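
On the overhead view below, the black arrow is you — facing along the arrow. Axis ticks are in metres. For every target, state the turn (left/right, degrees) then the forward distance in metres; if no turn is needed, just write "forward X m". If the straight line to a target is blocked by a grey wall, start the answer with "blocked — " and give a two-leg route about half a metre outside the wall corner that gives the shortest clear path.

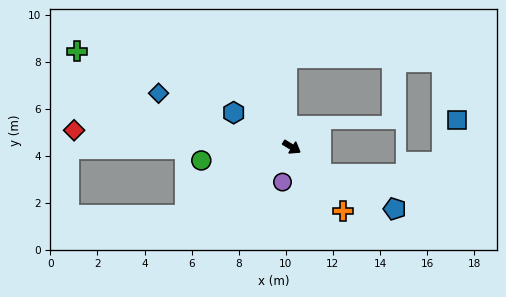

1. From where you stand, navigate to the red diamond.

turn right 153°, forward 9.3 m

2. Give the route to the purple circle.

turn right 73°, forward 1.5 m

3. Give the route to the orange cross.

turn right 20°, forward 3.5 m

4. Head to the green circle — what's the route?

turn right 140°, forward 3.9 m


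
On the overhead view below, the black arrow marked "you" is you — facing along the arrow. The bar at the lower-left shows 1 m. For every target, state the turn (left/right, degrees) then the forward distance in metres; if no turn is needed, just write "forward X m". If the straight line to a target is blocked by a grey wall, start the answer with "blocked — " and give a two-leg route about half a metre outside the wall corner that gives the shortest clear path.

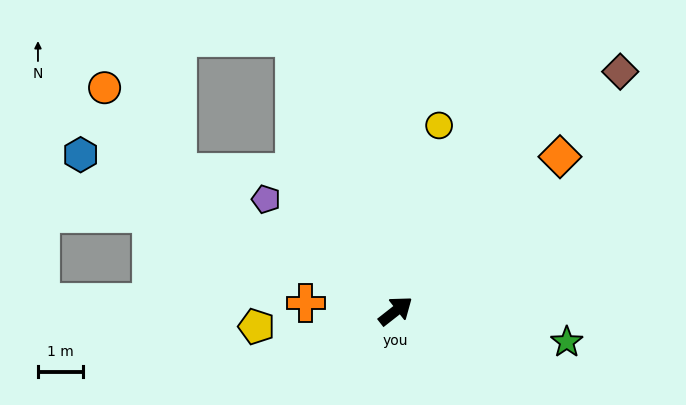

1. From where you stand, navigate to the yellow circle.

turn left 39°, forward 4.3 m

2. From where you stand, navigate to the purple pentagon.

turn left 101°, forward 3.8 m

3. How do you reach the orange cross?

turn left 137°, forward 2.0 m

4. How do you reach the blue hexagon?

turn left 116°, forward 7.9 m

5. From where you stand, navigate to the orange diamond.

turn left 5°, forward 5.0 m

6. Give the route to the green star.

turn right 48°, forward 3.9 m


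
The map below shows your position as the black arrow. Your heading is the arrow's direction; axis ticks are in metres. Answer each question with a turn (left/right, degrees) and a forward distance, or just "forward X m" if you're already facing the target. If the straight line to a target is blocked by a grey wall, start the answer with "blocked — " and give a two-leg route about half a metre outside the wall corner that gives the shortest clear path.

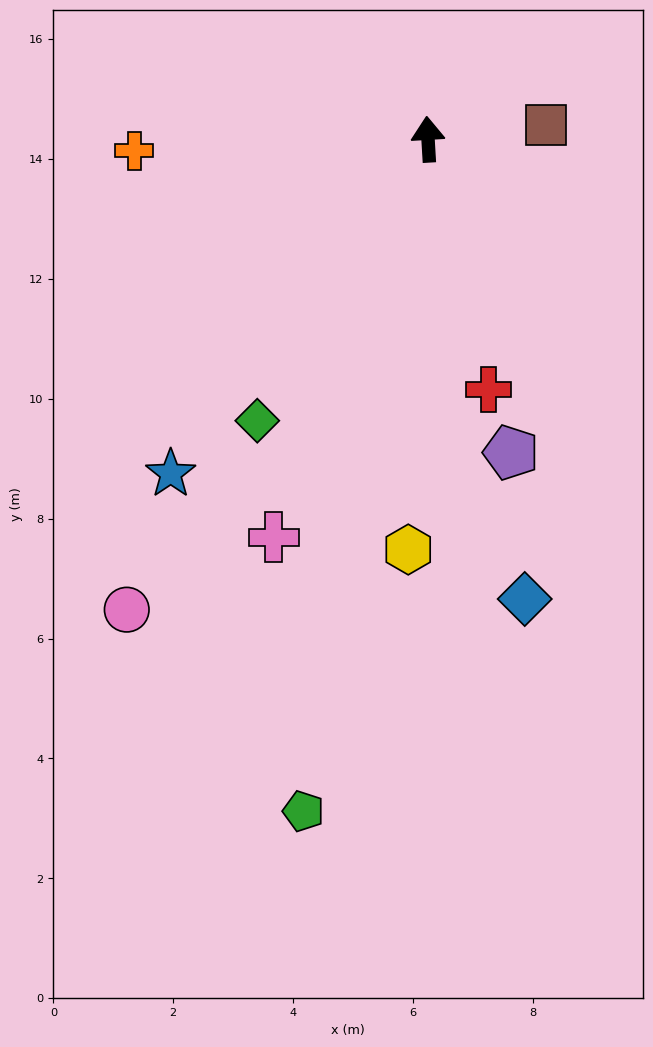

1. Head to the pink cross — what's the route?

turn left 155°, forward 7.1 m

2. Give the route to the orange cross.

turn left 89°, forward 4.9 m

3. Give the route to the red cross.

turn right 170°, forward 4.3 m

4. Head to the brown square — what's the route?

turn right 87°, forward 2.0 m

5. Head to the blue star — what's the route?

turn left 139°, forward 7.0 m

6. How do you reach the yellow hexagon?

turn left 174°, forward 6.9 m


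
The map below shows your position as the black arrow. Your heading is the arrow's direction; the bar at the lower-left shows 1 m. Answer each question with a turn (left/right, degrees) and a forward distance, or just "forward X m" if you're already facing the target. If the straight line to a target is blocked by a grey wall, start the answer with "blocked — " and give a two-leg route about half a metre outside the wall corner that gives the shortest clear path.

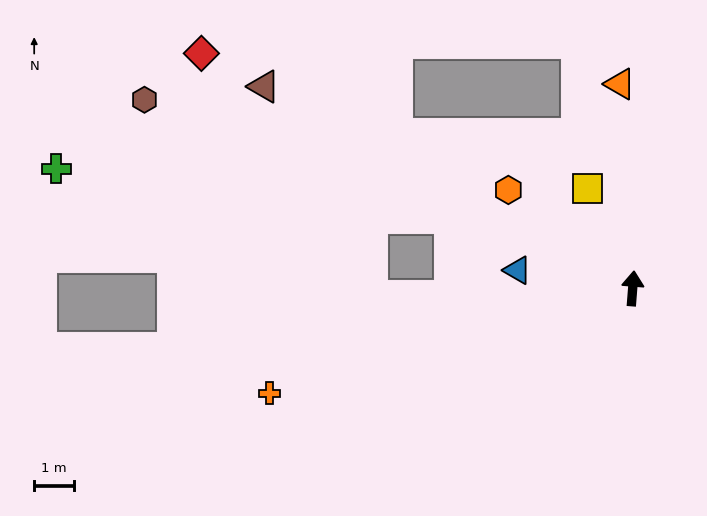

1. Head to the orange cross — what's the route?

turn left 111°, forward 9.6 m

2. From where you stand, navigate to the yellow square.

turn left 29°, forward 2.8 m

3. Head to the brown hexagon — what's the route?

turn left 73°, forward 13.3 m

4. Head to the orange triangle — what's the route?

turn left 8°, forward 5.2 m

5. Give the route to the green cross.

blocked — turn left 73°, forward 5.0 m, then turn left 14°, forward 10.1 m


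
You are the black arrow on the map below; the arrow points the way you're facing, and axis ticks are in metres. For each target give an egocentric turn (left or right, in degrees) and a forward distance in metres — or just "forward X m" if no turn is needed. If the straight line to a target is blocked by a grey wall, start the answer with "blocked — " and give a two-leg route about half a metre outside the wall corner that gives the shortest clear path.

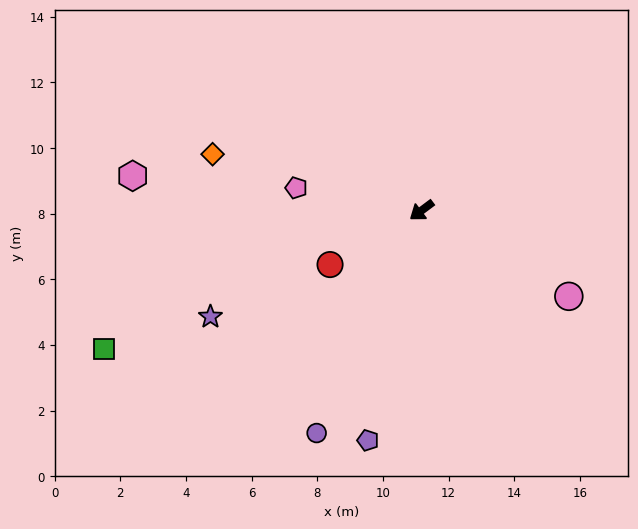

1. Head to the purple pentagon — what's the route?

turn left 40°, forward 7.2 m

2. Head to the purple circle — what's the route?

turn left 28°, forward 7.5 m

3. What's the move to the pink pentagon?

turn right 47°, forward 3.9 m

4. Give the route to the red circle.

turn right 6°, forward 3.2 m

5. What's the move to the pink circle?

turn left 113°, forward 5.2 m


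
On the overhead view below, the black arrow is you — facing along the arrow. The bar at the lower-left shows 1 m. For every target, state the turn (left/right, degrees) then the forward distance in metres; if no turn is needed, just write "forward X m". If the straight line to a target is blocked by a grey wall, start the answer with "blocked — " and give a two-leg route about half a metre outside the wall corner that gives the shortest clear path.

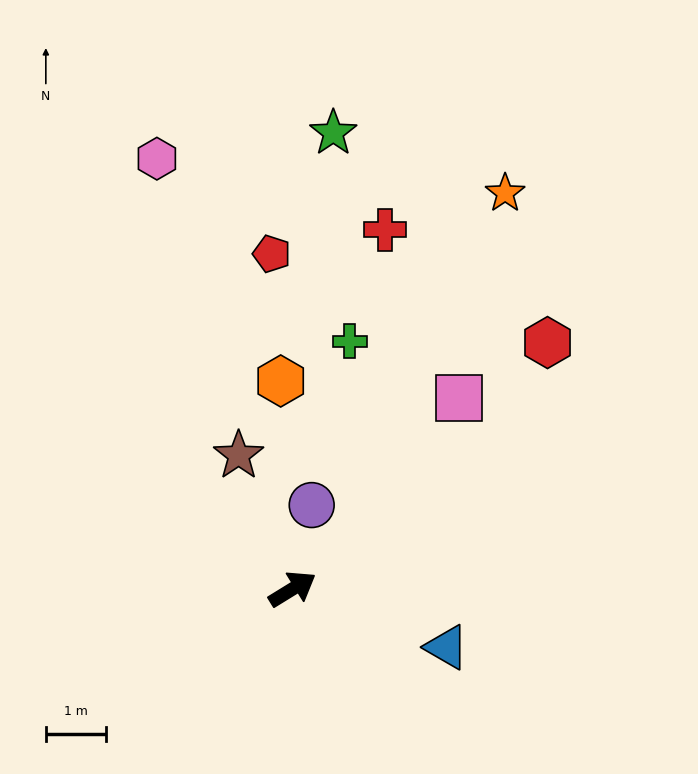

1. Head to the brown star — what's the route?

turn left 80°, forward 2.4 m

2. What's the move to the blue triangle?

turn right 52°, forward 2.8 m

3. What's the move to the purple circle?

turn left 45°, forward 1.4 m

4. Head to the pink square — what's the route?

turn left 17°, forward 4.2 m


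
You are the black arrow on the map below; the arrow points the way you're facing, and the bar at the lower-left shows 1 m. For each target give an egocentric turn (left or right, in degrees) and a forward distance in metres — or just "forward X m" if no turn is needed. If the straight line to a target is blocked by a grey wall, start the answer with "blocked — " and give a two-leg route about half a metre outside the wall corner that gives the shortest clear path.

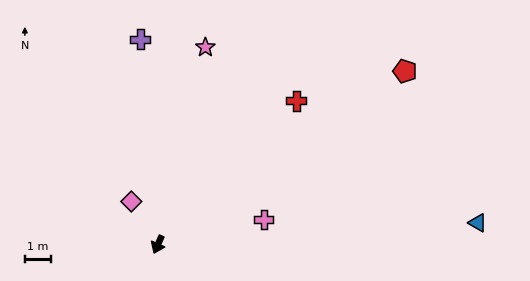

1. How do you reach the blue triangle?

turn left 118°, forward 12.0 m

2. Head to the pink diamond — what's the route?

turn right 124°, forward 1.9 m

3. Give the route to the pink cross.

turn left 127°, forward 4.1 m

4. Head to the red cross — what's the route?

turn left 160°, forward 7.5 m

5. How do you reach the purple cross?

turn right 151°, forward 7.7 m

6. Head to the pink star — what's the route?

turn right 170°, forward 7.6 m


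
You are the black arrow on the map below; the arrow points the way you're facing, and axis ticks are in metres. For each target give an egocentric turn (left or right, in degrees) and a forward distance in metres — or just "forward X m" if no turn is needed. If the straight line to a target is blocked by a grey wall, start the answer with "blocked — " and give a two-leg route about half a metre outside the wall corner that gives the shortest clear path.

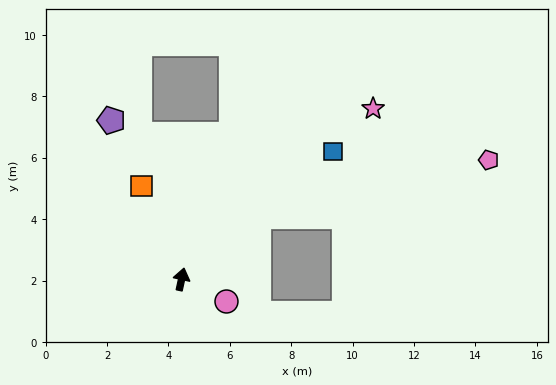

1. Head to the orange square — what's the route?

turn left 36°, forward 3.3 m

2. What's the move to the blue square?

turn right 37°, forward 6.5 m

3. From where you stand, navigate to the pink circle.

turn right 104°, forward 1.6 m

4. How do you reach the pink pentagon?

blocked — turn right 38°, forward 3.2 m, then turn right 26°, forward 7.7 m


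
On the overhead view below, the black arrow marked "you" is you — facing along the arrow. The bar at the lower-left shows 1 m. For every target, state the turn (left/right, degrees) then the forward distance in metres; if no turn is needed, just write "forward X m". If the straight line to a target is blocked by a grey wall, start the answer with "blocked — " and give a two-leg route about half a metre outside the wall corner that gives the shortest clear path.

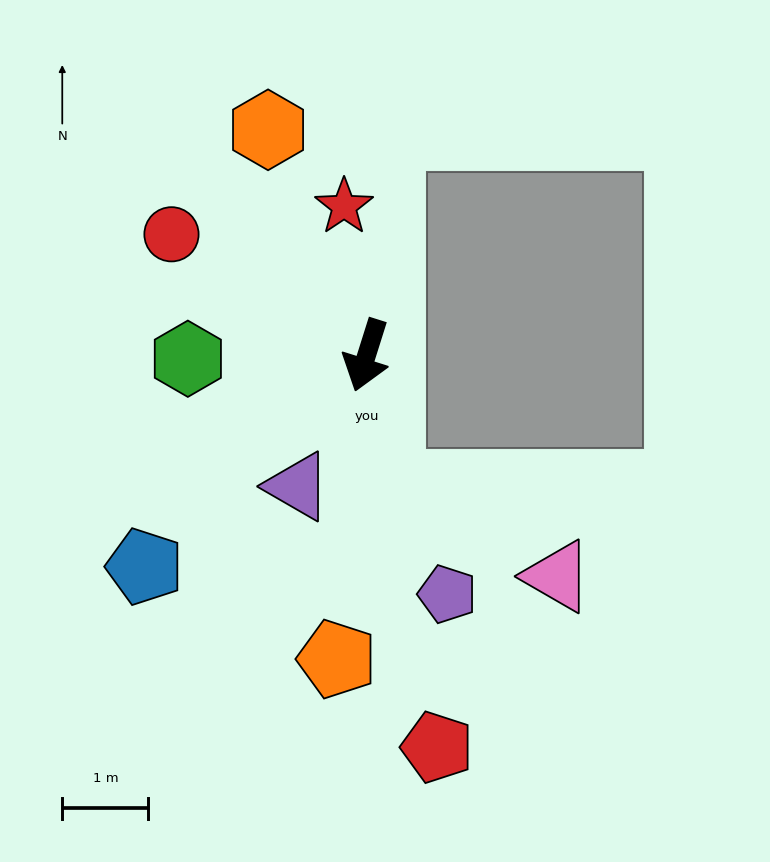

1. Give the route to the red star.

turn right 154°, forward 1.7 m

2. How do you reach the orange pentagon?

turn left 12°, forward 3.5 m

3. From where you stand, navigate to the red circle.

turn right 104°, forward 2.7 m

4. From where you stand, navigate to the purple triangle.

turn right 10°, forward 1.7 m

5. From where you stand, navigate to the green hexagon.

turn right 71°, forward 2.1 m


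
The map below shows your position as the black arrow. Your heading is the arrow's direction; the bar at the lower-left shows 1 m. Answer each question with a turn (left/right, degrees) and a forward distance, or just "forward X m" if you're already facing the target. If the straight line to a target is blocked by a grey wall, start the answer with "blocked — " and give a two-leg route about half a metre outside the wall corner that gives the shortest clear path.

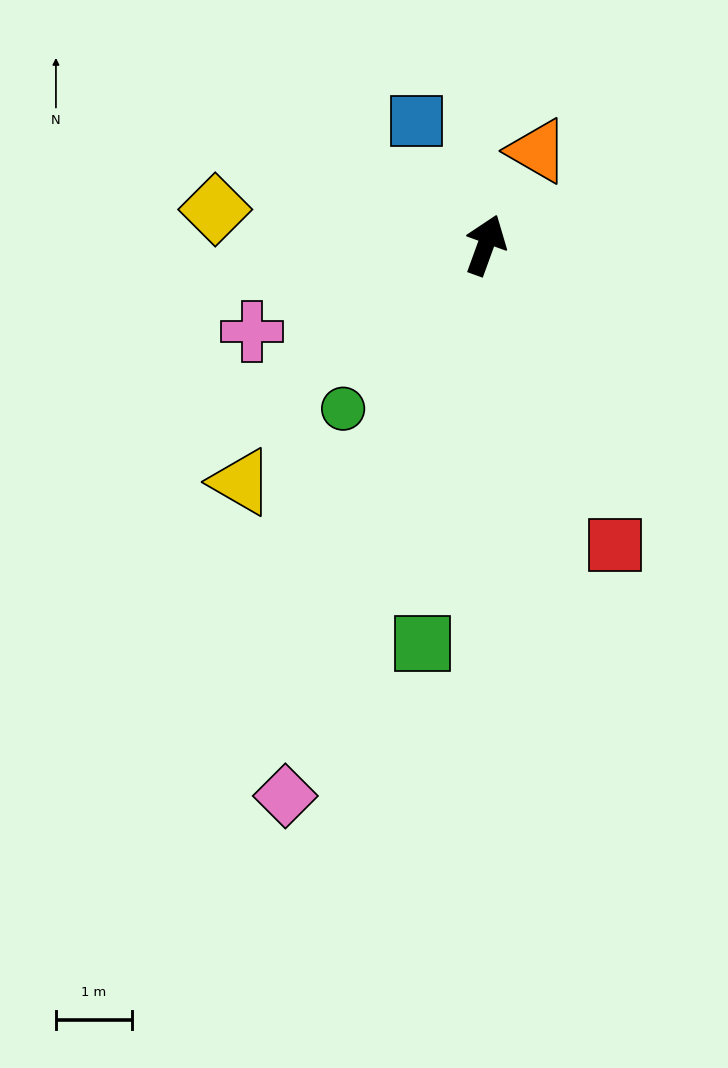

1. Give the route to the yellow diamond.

turn left 102°, forward 3.6 m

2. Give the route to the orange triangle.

turn right 9°, forward 1.4 m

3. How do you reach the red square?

turn right 137°, forward 4.3 m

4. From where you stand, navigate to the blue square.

turn left 49°, forward 1.9 m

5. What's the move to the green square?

turn right 169°, forward 5.3 m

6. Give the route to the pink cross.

turn left 130°, forward 3.3 m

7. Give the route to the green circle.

turn left 159°, forward 2.9 m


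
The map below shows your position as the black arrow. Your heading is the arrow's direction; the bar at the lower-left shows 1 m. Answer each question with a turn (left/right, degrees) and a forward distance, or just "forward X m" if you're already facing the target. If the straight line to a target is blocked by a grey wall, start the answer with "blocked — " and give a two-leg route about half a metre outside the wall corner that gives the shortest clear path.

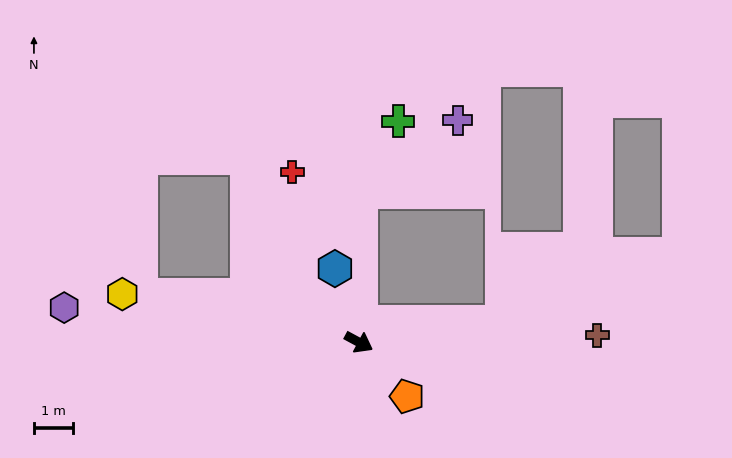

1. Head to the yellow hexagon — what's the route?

turn right 163°, forward 6.1 m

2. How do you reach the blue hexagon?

turn left 136°, forward 2.0 m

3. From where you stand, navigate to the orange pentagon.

turn right 20°, forward 1.8 m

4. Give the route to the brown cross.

turn left 30°, forward 6.1 m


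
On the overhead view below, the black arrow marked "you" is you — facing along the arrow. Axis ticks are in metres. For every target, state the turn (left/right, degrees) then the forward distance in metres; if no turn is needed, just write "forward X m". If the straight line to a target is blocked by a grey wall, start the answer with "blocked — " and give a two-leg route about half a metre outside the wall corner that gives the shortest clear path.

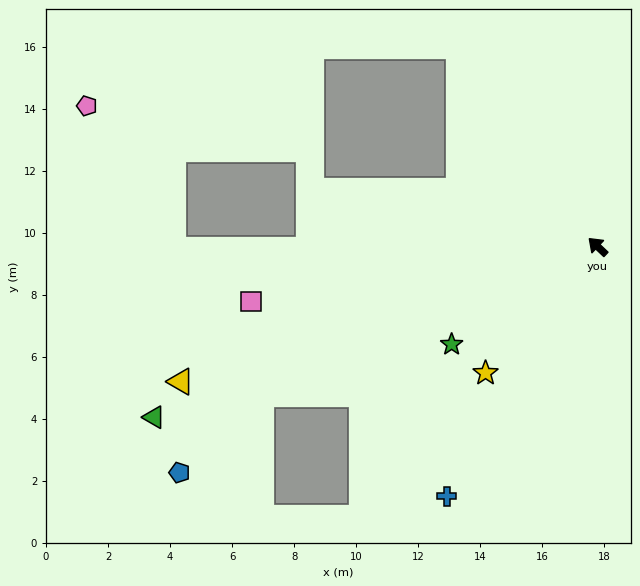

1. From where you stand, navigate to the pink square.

turn left 52°, forward 11.3 m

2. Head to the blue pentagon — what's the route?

blocked — turn left 67°, forward 11.8 m, then turn left 20°, forward 3.7 m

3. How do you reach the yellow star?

turn left 92°, forward 5.5 m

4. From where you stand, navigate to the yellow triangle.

turn left 61°, forward 14.1 m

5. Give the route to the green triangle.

turn left 64°, forward 15.3 m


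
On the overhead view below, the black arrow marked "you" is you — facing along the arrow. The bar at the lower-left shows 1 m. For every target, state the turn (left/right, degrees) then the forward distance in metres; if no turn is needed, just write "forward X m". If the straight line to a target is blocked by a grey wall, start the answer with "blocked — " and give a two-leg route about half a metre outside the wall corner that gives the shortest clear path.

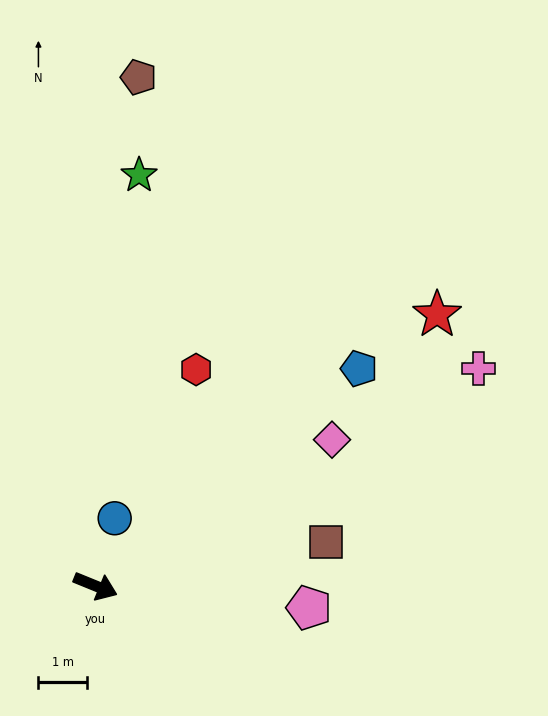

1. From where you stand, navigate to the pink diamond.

turn left 54°, forward 5.7 m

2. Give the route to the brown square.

turn left 33°, forward 4.8 m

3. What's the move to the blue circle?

turn left 96°, forward 1.4 m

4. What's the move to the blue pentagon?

turn left 62°, forward 7.0 m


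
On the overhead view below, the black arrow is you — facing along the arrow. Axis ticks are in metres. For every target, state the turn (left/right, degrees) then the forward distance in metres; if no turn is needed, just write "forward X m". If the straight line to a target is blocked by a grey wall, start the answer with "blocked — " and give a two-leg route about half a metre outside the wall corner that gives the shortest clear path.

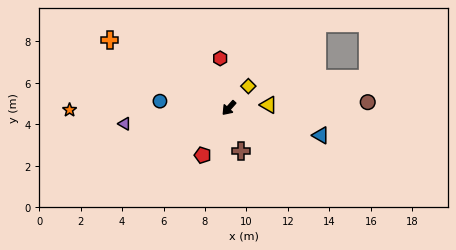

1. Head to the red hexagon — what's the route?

turn right 128°, forward 2.4 m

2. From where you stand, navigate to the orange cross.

turn right 78°, forward 6.6 m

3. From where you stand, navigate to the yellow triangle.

turn left 136°, forward 1.9 m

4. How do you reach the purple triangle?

turn right 39°, forward 5.1 m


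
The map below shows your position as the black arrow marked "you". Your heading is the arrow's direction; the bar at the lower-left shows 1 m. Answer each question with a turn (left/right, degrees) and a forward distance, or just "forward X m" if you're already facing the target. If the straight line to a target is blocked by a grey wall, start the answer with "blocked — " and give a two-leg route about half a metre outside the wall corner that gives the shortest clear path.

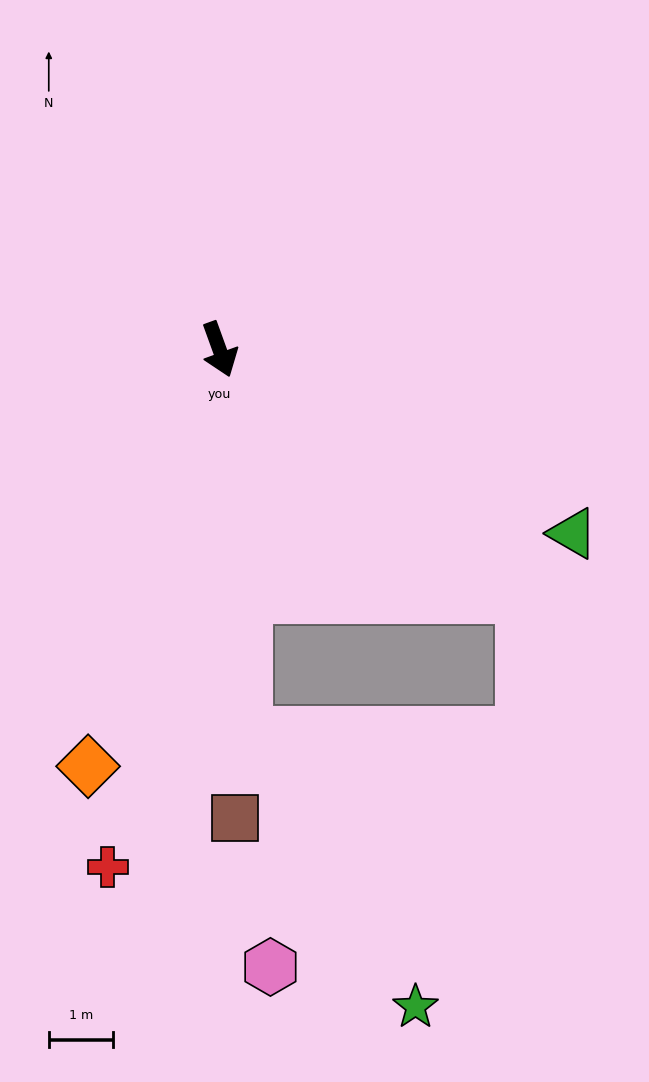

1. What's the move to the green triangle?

turn left 43°, forward 6.2 m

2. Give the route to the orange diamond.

turn right 37°, forward 6.8 m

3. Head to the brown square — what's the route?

turn right 18°, forward 7.3 m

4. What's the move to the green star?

blocked — turn right 16°, forward 6.0 m, then turn left 28°, forward 5.0 m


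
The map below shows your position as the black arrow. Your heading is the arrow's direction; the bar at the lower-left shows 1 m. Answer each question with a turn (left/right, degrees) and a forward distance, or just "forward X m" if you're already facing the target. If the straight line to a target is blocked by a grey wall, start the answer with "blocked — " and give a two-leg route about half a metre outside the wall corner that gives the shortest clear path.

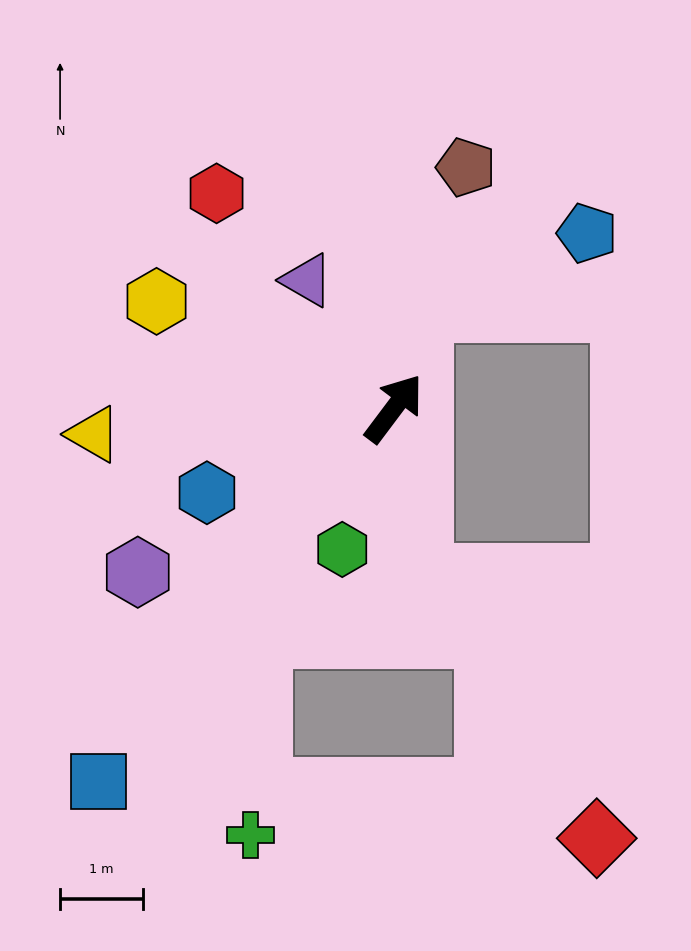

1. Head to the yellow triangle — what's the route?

turn left 132°, forward 3.6 m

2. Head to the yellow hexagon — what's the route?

turn left 103°, forward 3.1 m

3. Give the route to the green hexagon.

turn right 163°, forward 1.8 m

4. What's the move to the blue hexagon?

turn left 151°, forward 2.5 m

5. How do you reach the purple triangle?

turn left 71°, forward 1.9 m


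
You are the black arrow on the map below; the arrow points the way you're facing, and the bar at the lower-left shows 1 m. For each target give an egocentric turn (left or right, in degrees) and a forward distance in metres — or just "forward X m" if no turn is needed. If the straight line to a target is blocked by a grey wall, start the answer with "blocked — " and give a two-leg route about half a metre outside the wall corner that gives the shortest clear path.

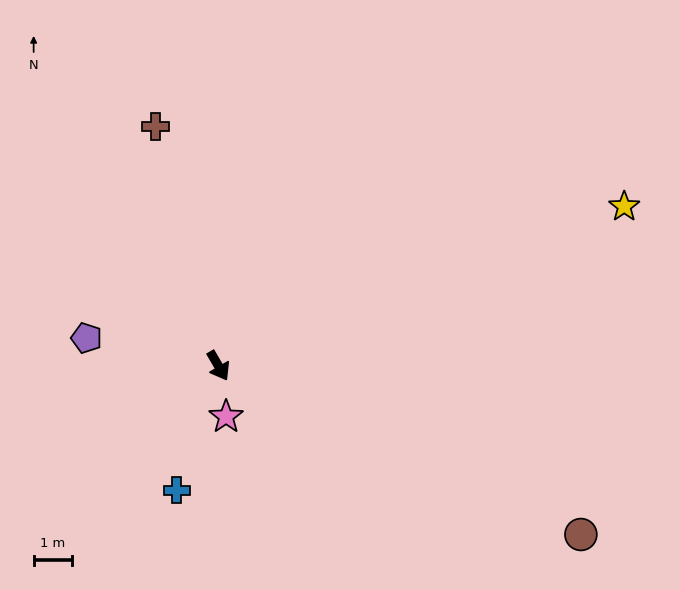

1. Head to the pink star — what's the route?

turn right 22°, forward 1.3 m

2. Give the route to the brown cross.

turn left 165°, forward 6.4 m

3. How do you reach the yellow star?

turn left 81°, forward 11.2 m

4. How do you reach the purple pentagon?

turn right 132°, forward 3.5 m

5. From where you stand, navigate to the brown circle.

turn left 35°, forward 10.3 m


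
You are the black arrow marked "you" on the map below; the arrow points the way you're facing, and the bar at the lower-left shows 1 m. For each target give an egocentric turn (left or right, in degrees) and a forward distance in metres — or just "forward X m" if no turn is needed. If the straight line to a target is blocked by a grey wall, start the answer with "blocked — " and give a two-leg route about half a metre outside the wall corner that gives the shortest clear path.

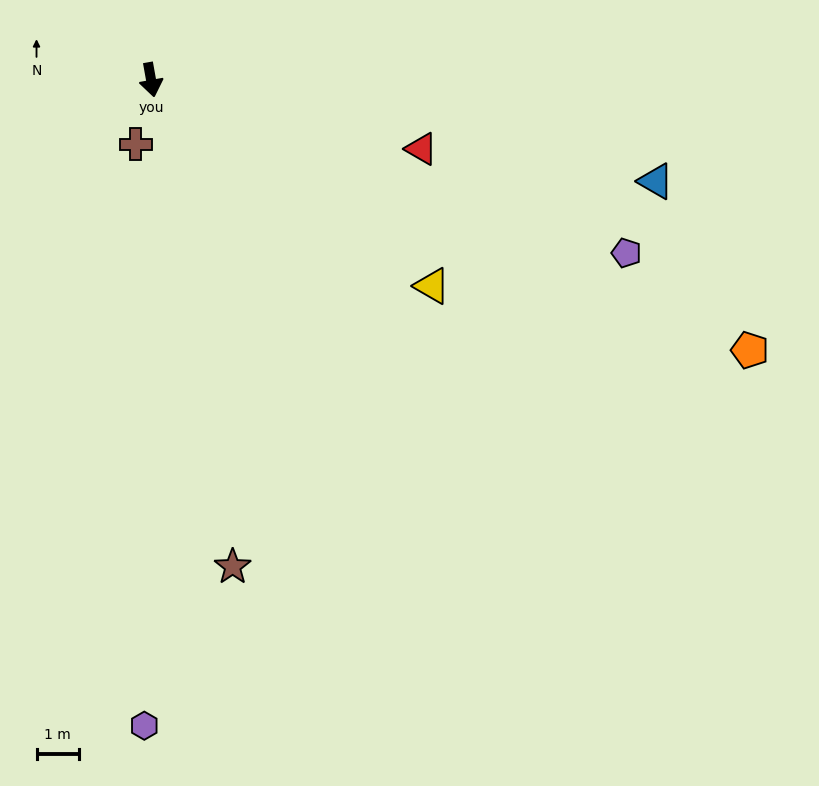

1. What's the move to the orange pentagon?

turn left 56°, forward 15.5 m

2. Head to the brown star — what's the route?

forward 11.7 m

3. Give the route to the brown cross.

turn right 24°, forward 1.6 m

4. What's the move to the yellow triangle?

turn left 44°, forward 8.2 m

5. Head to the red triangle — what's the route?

turn left 66°, forward 6.6 m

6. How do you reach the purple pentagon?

turn left 60°, forward 12.0 m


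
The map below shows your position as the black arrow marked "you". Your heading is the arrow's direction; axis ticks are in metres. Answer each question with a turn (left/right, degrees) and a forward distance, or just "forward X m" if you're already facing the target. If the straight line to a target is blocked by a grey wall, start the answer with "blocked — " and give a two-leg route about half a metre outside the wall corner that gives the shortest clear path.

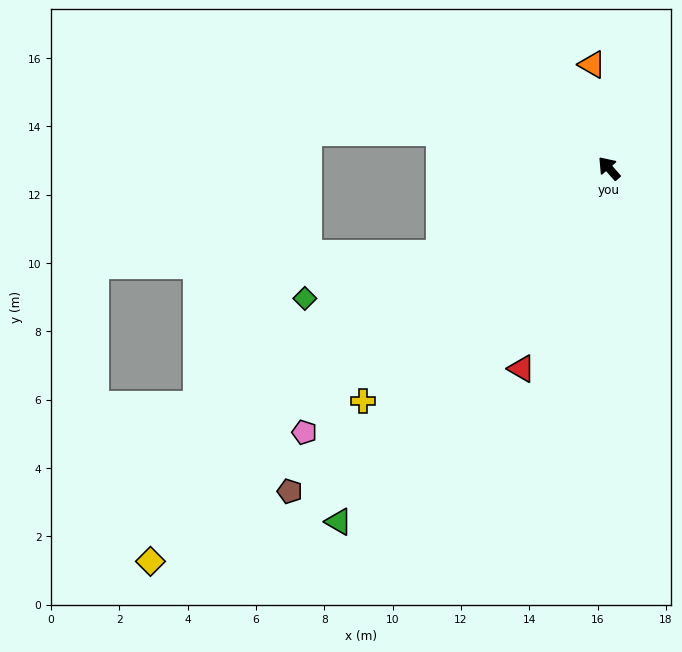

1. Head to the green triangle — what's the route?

turn left 101°, forward 13.0 m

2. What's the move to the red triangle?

turn left 115°, forward 6.4 m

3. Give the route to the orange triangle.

turn right 32°, forward 3.1 m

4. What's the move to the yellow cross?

turn left 92°, forward 9.9 m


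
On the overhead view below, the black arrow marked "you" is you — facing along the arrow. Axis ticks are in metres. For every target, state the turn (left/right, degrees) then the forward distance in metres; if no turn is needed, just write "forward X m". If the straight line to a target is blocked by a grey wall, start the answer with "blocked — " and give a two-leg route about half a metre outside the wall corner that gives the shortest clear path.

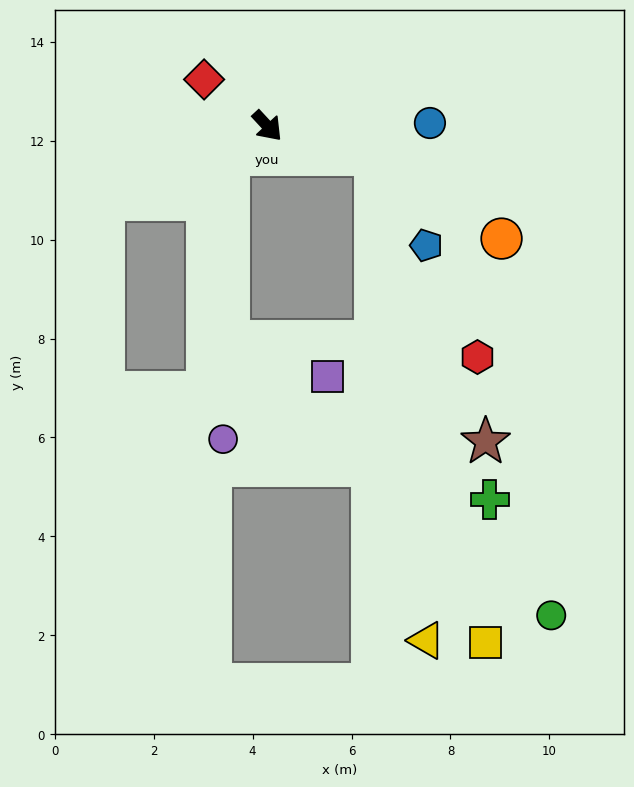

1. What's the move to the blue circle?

turn left 48°, forward 3.3 m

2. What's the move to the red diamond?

turn right 169°, forward 1.6 m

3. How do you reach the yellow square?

blocked — turn left 32°, forward 2.3 m, then turn right 62°, forward 10.1 m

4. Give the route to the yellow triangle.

blocked — turn left 32°, forward 2.3 m, then turn right 69°, forward 9.9 m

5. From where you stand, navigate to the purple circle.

blocked — turn right 96°, forward 1.0 m, then turn left 52°, forward 5.7 m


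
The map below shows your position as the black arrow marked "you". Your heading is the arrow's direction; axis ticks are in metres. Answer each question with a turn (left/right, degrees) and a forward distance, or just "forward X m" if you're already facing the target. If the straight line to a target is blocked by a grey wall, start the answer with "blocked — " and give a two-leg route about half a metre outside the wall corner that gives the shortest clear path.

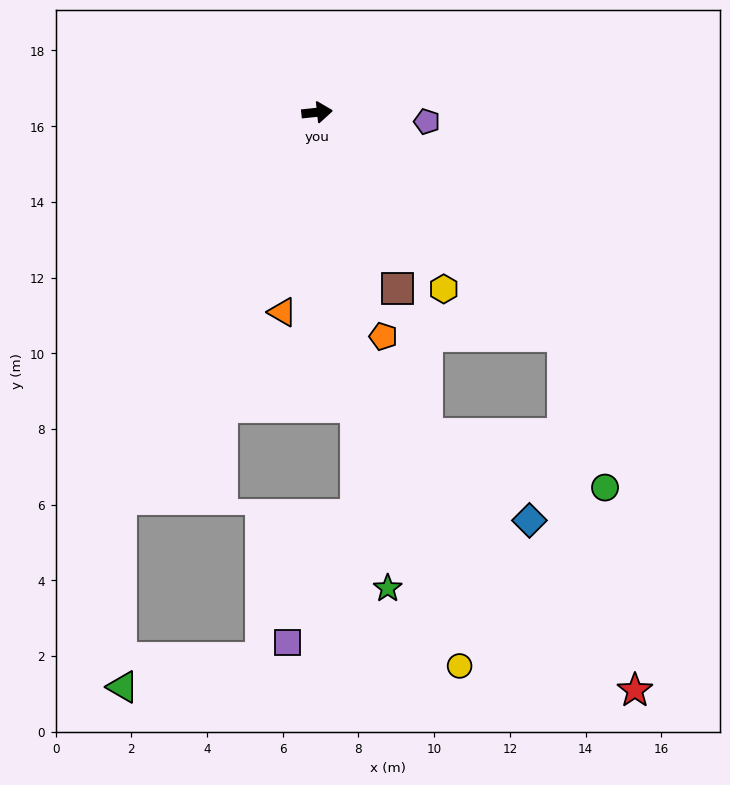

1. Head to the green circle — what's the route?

blocked — turn right 48°, forward 8.8 m, then turn right 32°, forward 4.2 m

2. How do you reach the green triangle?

blocked — turn right 123°, forward 11.5 m, then turn left 28°, forward 5.0 m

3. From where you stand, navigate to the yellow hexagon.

turn right 60°, forward 5.7 m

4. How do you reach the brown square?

turn right 71°, forward 5.1 m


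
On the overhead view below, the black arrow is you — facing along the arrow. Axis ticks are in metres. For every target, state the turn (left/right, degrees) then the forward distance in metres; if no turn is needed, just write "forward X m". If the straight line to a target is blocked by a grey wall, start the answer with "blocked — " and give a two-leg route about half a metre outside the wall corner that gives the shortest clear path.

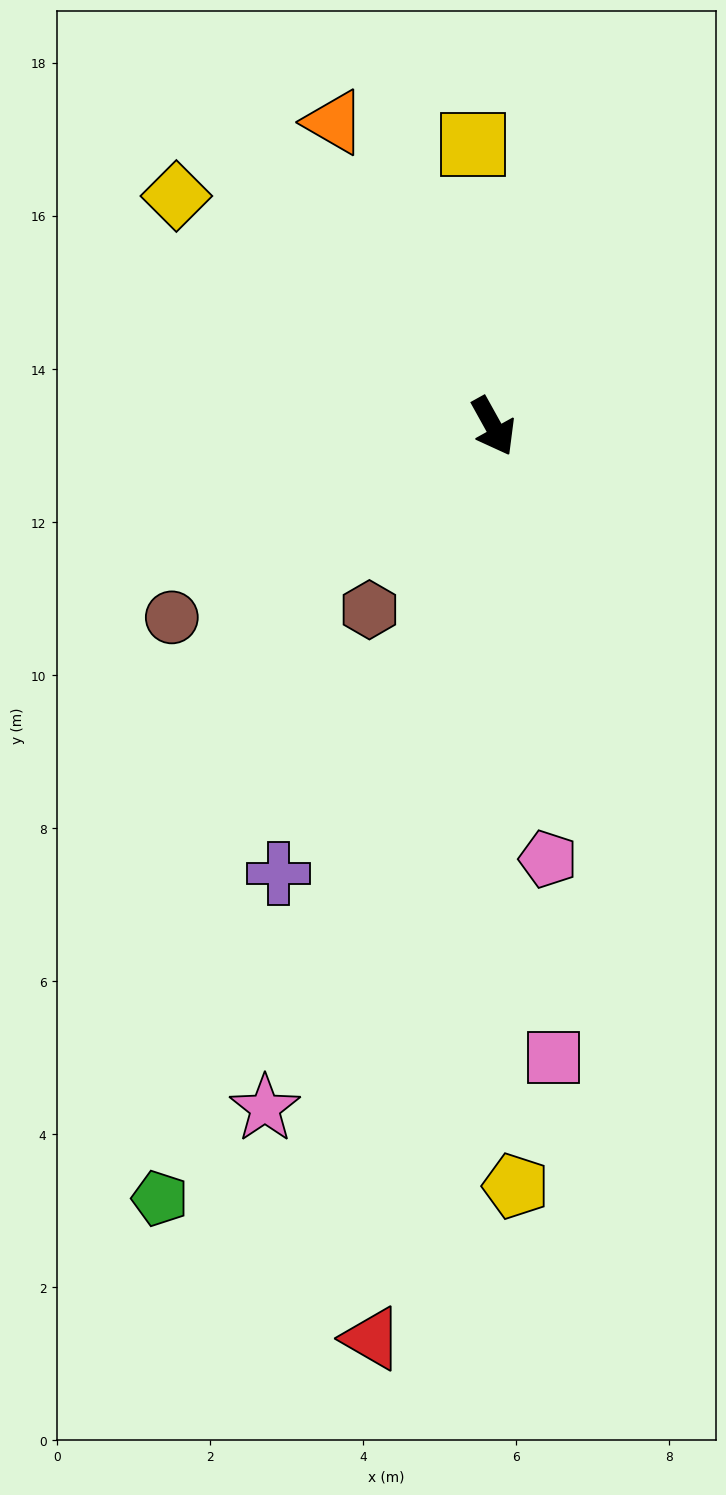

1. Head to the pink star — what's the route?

turn right 48°, forward 9.4 m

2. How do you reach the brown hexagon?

turn right 63°, forward 2.9 m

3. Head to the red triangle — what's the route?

turn right 37°, forward 12.0 m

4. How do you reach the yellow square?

turn left 155°, forward 3.7 m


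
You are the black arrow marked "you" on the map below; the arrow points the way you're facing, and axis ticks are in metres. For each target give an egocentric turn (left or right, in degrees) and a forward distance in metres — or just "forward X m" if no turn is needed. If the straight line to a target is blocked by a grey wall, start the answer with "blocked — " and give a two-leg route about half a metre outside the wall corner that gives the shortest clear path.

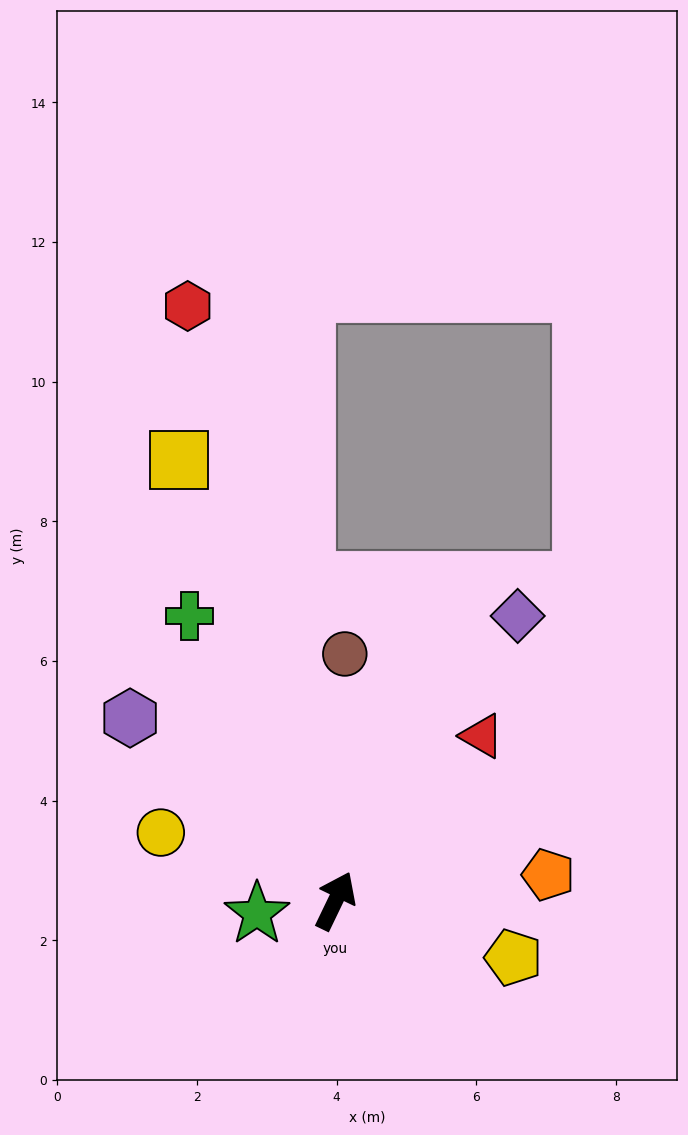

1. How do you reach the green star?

turn left 125°, forward 1.1 m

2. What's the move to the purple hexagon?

turn left 74°, forward 3.9 m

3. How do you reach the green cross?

turn left 53°, forward 4.6 m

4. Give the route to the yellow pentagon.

turn right 82°, forward 2.7 m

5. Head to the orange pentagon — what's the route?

turn right 57°, forward 3.1 m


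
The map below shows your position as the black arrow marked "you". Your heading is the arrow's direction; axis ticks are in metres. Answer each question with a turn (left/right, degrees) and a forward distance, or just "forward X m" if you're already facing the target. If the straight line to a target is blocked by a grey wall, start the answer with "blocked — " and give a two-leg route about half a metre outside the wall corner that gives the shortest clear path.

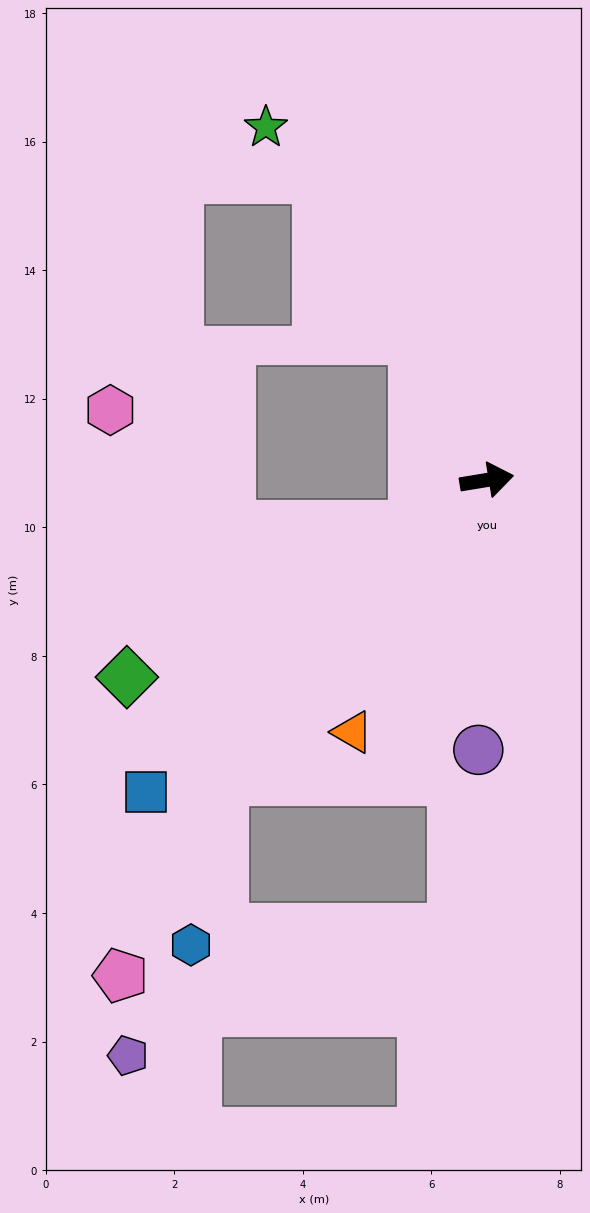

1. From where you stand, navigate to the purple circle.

turn right 101°, forward 4.2 m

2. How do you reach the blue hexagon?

blocked — turn right 141°, forward 6.2 m, then turn left 31°, forward 2.6 m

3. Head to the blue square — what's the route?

turn right 147°, forward 7.2 m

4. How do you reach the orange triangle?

turn right 127°, forward 4.4 m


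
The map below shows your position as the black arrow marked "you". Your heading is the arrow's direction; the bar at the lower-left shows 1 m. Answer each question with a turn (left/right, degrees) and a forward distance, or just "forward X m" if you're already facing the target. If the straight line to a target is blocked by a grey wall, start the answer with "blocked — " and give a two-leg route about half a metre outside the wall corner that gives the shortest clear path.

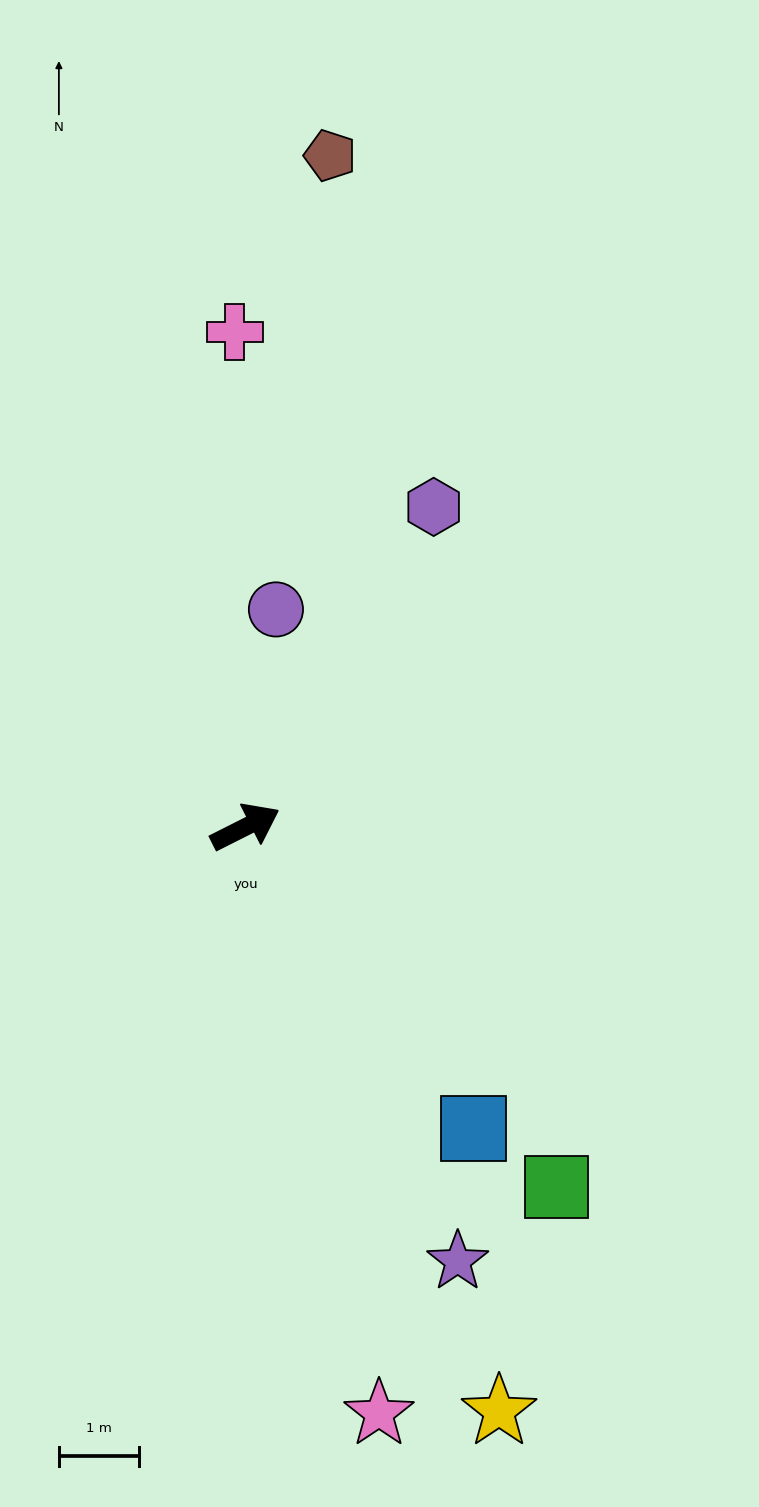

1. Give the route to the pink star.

turn right 104°, forward 7.5 m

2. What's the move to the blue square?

turn right 80°, forward 4.7 m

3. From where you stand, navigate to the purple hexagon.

turn left 33°, forward 4.6 m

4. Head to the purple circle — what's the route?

turn left 55°, forward 2.7 m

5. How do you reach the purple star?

turn right 91°, forward 6.0 m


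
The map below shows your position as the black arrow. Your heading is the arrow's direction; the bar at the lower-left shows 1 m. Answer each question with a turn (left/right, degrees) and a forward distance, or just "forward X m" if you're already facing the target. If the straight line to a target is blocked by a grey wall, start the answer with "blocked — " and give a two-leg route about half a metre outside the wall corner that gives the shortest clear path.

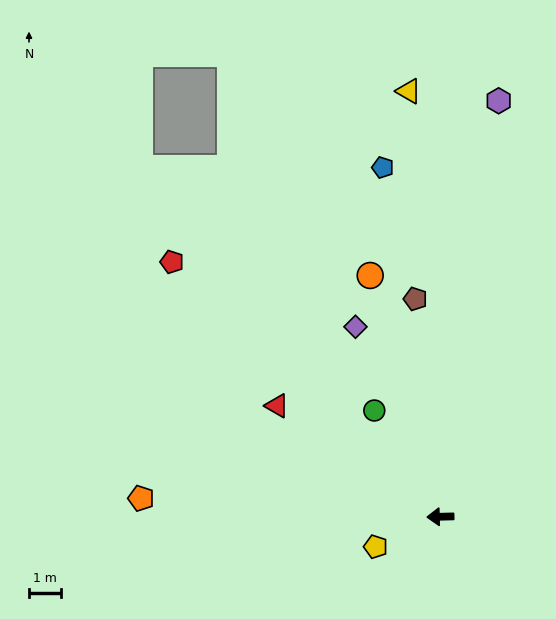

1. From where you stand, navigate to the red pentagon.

turn right 45°, forward 11.6 m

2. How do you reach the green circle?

turn right 60°, forward 3.9 m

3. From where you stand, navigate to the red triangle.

turn right 36°, forward 6.2 m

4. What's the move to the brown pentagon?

turn right 85°, forward 6.9 m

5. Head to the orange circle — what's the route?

turn right 75°, forward 7.9 m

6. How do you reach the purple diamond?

turn right 67°, forward 6.5 m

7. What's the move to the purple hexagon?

turn right 99°, forward 13.2 m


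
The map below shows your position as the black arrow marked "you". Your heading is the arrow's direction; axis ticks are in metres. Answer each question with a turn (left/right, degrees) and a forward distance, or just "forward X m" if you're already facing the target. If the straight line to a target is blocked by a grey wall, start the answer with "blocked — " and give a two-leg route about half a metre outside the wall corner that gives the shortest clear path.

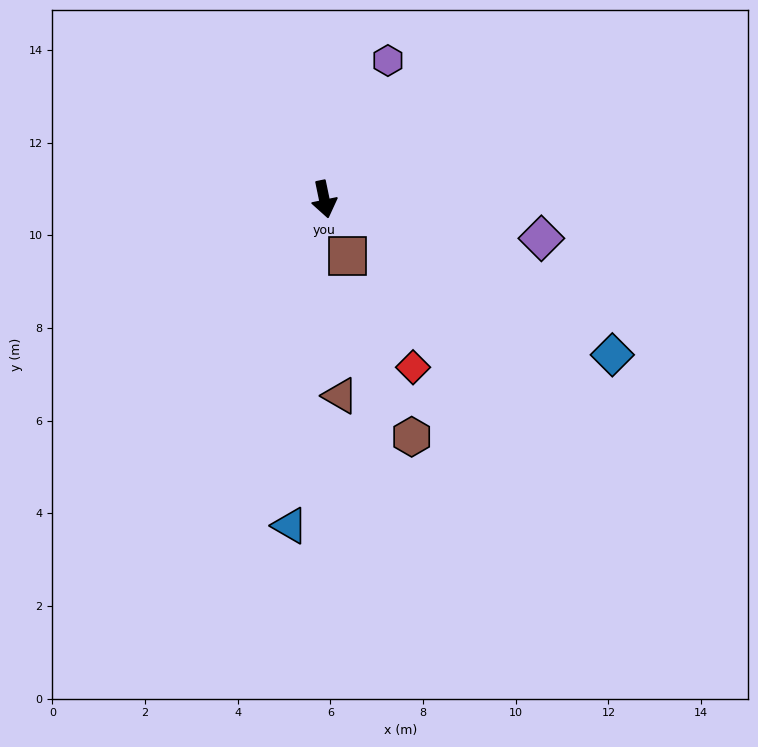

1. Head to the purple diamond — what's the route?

turn left 68°, forward 4.8 m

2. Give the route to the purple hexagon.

turn left 144°, forward 3.3 m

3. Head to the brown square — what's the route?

turn left 11°, forward 1.3 m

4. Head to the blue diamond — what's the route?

turn left 50°, forward 7.1 m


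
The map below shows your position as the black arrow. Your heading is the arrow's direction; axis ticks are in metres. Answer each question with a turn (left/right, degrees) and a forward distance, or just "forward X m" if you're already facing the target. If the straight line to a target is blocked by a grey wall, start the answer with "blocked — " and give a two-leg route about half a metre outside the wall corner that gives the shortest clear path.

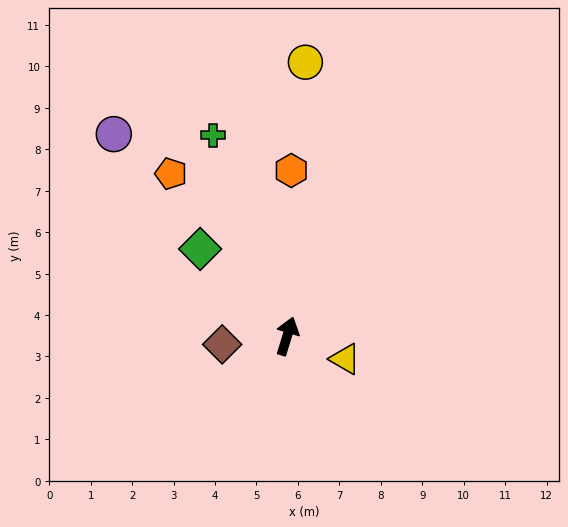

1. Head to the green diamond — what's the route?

turn left 62°, forward 3.0 m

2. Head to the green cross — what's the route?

turn left 37°, forward 5.2 m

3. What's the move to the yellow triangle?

turn right 95°, forward 1.5 m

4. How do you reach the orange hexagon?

turn left 16°, forward 4.0 m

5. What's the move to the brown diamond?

turn left 114°, forward 1.6 m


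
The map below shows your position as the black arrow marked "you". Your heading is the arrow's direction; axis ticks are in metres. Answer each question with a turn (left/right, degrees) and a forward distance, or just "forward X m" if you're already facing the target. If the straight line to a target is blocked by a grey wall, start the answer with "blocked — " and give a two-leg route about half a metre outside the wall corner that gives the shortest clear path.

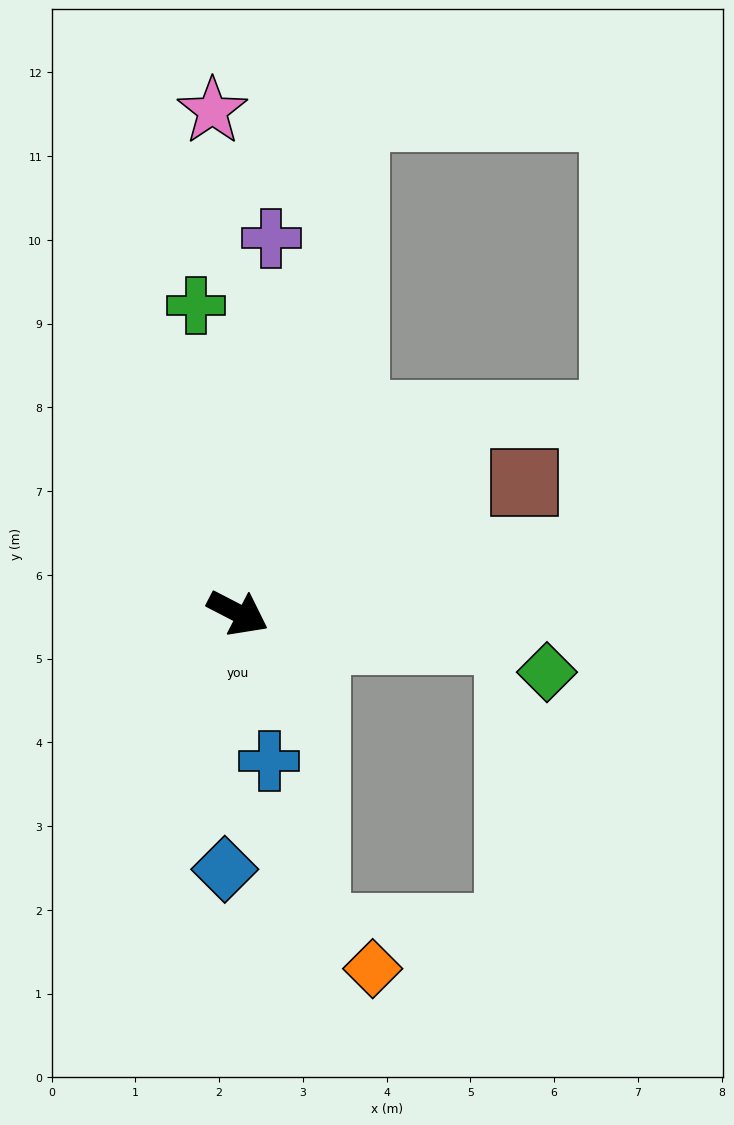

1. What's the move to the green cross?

turn left 125°, forward 3.7 m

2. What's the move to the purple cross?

turn left 112°, forward 4.5 m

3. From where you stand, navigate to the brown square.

turn left 52°, forward 3.8 m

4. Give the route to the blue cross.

turn right 51°, forward 1.8 m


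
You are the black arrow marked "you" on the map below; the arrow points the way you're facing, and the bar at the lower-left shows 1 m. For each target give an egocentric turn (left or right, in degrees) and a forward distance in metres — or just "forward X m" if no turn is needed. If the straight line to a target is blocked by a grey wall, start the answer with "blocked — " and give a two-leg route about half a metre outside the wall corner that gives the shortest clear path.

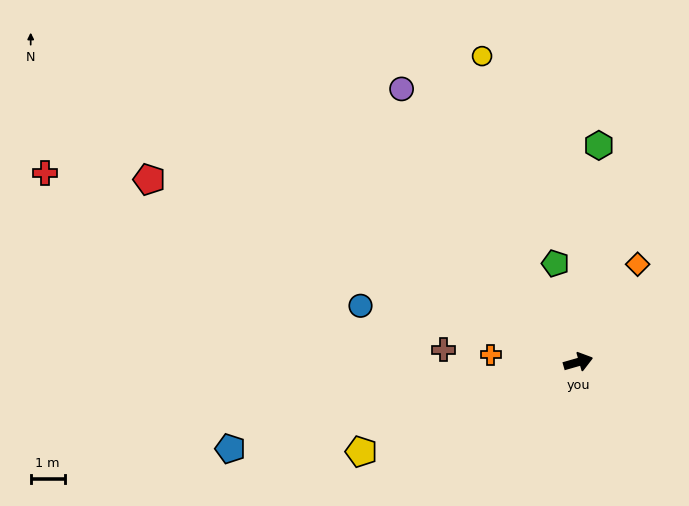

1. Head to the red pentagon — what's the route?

turn left 141°, forward 13.7 m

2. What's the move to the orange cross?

turn left 159°, forward 2.6 m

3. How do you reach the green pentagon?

turn left 87°, forward 3.0 m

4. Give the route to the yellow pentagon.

turn right 174°, forward 6.9 m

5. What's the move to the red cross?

turn left 145°, forward 16.6 m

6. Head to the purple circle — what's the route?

turn left 107°, forward 9.5 m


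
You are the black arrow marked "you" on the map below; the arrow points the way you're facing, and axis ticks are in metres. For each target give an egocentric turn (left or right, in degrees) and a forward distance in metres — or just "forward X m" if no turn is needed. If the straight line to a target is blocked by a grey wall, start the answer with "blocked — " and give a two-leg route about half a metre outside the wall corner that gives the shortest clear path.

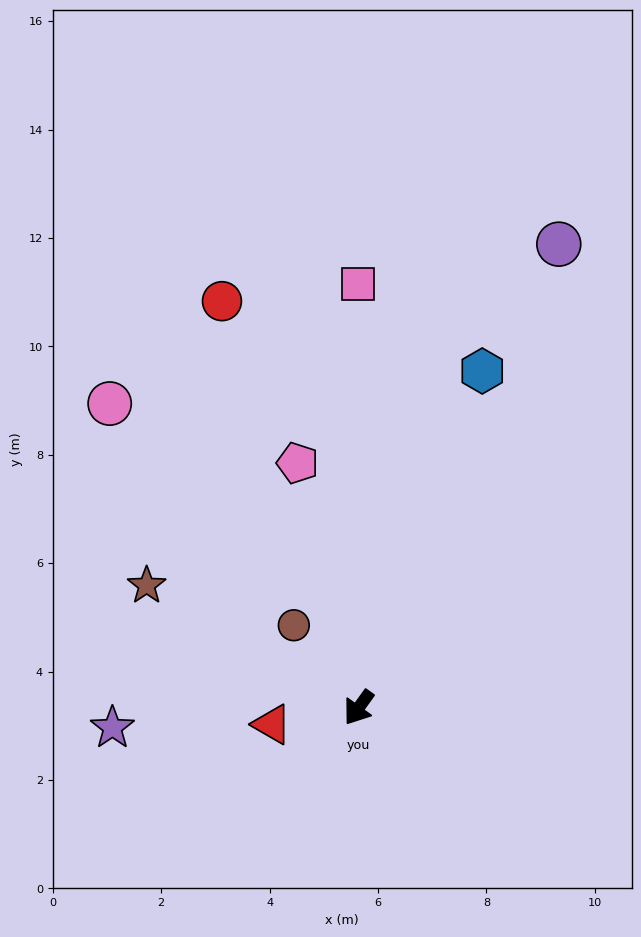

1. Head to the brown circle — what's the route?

turn right 106°, forward 1.9 m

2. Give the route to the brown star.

turn right 84°, forward 4.5 m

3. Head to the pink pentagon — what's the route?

turn right 130°, forward 4.7 m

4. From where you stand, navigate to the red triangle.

turn right 43°, forward 1.6 m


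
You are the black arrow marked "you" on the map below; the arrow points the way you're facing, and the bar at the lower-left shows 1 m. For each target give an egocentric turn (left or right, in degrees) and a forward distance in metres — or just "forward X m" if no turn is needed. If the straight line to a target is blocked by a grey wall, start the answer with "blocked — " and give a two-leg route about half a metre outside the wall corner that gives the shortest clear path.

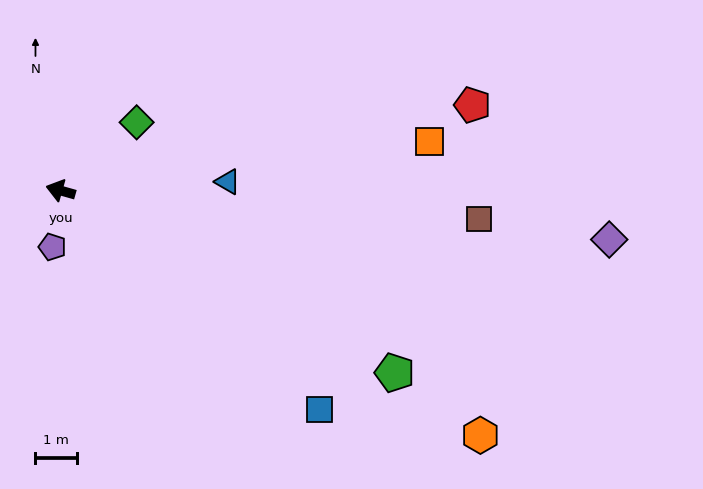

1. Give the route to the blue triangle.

turn right 161°, forward 4.1 m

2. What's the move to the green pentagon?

turn left 167°, forward 9.2 m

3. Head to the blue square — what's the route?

turn left 156°, forward 8.2 m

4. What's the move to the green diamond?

turn right 122°, forward 2.5 m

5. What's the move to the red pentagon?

turn right 152°, forward 10.2 m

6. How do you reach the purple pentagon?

turn left 97°, forward 1.4 m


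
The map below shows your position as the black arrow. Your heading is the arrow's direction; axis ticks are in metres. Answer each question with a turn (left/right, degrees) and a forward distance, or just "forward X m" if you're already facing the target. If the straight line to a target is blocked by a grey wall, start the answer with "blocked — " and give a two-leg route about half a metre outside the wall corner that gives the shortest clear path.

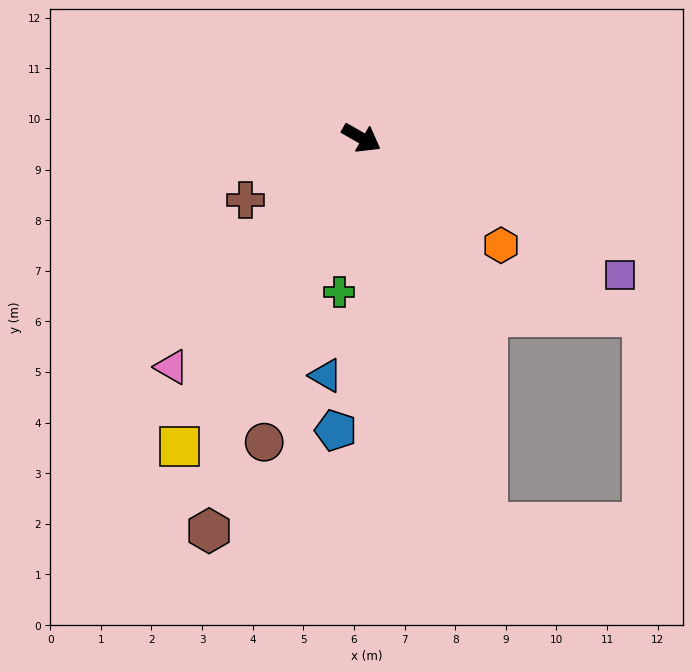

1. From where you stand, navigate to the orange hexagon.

turn right 8°, forward 3.5 m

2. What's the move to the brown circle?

turn right 78°, forward 6.3 m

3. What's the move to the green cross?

turn right 68°, forward 3.1 m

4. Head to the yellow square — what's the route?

turn right 91°, forward 7.1 m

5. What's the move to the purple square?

forward 5.8 m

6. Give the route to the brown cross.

turn right 122°, forward 2.6 m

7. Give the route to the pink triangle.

turn right 100°, forward 5.9 m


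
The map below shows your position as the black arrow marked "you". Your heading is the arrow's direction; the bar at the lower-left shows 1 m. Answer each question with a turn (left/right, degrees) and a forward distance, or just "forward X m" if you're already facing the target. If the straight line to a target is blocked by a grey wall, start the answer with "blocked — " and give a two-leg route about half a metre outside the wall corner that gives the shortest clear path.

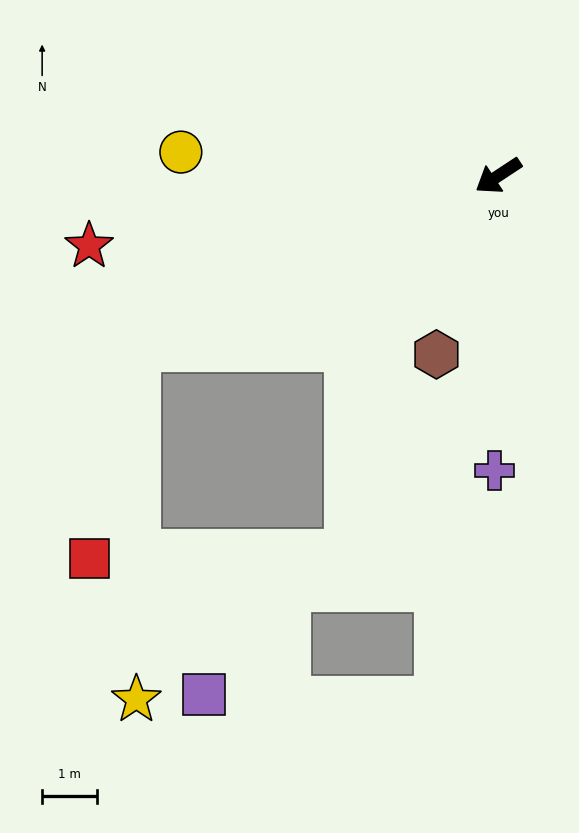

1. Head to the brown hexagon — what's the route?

turn left 38°, forward 3.5 m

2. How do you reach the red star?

turn right 24°, forward 7.6 m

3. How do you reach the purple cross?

turn left 56°, forward 5.4 m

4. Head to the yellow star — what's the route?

blocked — turn right 8°, forward 7.3 m, then turn left 64°, forward 6.4 m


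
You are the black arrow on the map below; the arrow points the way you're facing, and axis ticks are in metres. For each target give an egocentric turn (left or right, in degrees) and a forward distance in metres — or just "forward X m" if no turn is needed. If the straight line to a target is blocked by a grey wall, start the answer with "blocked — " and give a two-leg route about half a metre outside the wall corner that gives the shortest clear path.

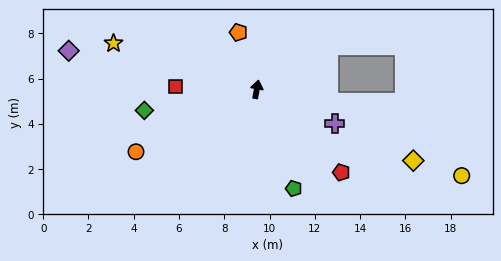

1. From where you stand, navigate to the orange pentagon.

turn left 28°, forward 2.6 m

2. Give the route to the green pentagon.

turn right 149°, forward 4.7 m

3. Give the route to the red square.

turn left 99°, forward 3.6 m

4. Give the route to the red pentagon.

turn right 124°, forward 5.2 m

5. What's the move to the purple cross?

turn right 103°, forward 3.8 m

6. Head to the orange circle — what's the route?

turn left 128°, forward 6.0 m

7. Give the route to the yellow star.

turn left 82°, forward 6.6 m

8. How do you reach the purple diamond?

turn left 89°, forward 8.5 m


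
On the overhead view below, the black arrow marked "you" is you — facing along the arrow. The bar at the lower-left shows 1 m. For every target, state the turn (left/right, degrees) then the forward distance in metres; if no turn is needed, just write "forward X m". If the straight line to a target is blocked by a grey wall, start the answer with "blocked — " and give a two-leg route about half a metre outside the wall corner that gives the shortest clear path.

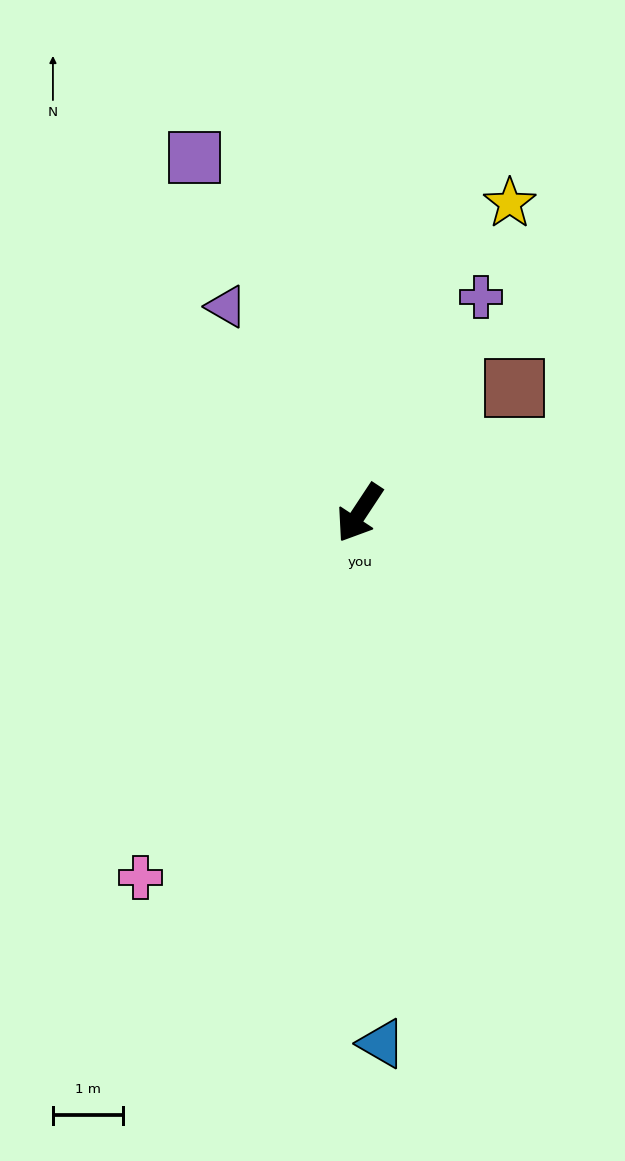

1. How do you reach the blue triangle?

turn left 36°, forward 7.6 m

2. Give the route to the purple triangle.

turn right 114°, forward 3.5 m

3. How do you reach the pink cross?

turn left 2°, forward 6.1 m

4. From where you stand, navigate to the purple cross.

turn right 176°, forward 3.5 m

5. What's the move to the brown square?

turn left 162°, forward 2.8 m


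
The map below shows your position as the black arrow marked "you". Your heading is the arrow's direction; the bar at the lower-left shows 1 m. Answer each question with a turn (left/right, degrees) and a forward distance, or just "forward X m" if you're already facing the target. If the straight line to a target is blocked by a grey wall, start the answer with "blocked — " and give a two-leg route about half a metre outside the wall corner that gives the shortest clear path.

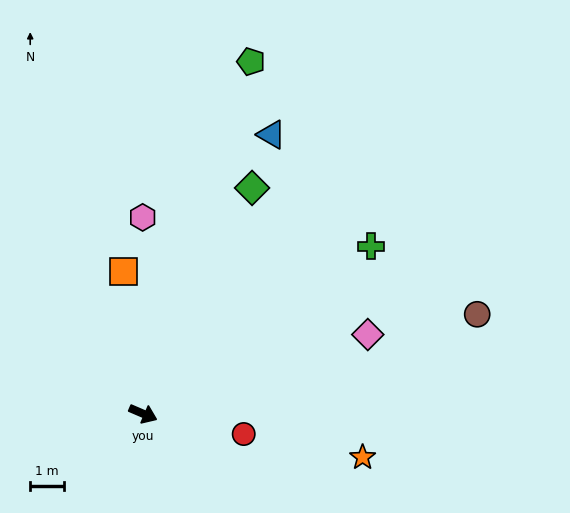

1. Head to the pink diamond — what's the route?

turn left 43°, forward 7.0 m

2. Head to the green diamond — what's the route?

turn left 87°, forward 7.4 m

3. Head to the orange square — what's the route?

turn left 121°, forward 4.2 m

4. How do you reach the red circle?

turn left 12°, forward 3.0 m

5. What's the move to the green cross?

turn left 60°, forward 8.3 m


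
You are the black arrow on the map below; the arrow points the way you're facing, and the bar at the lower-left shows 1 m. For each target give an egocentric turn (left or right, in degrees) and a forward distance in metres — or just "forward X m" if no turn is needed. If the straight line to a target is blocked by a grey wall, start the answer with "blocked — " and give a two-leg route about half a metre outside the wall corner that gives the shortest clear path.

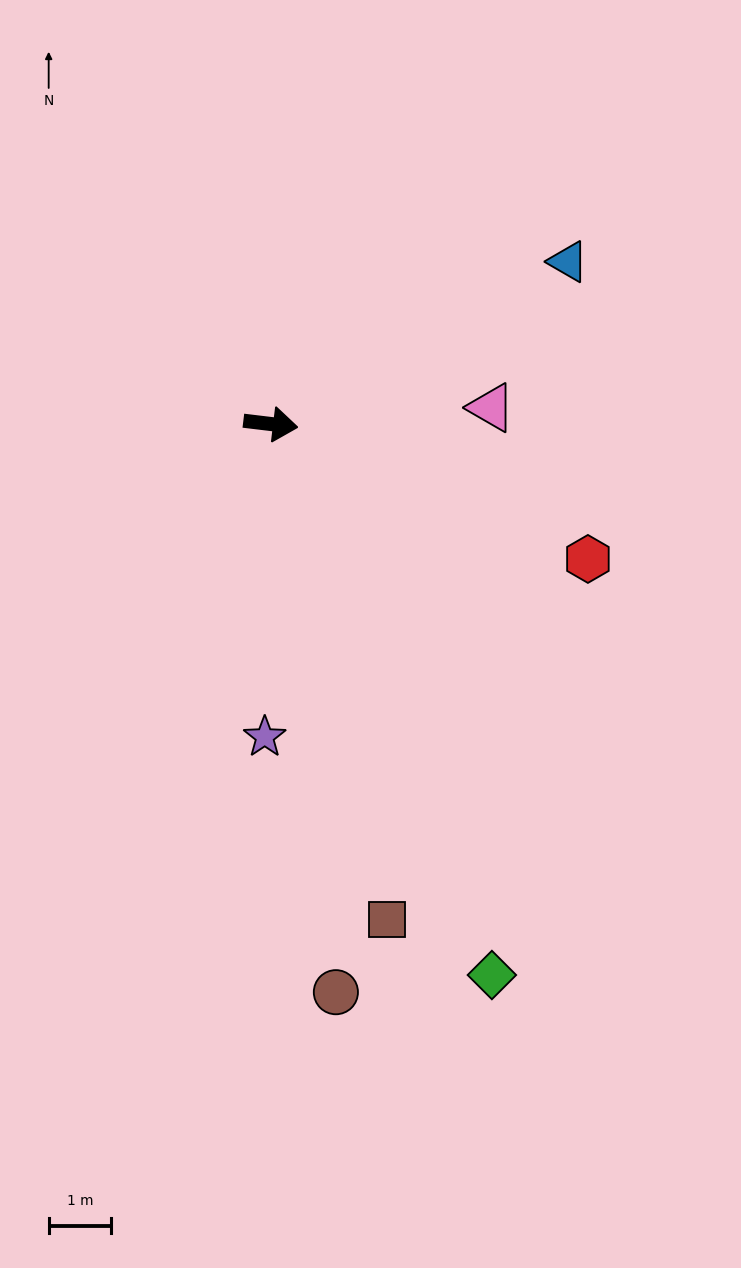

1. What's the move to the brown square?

turn right 70°, forward 8.1 m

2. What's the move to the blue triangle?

turn left 35°, forward 5.4 m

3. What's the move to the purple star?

turn right 84°, forward 5.0 m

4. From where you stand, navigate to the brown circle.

turn right 77°, forward 9.1 m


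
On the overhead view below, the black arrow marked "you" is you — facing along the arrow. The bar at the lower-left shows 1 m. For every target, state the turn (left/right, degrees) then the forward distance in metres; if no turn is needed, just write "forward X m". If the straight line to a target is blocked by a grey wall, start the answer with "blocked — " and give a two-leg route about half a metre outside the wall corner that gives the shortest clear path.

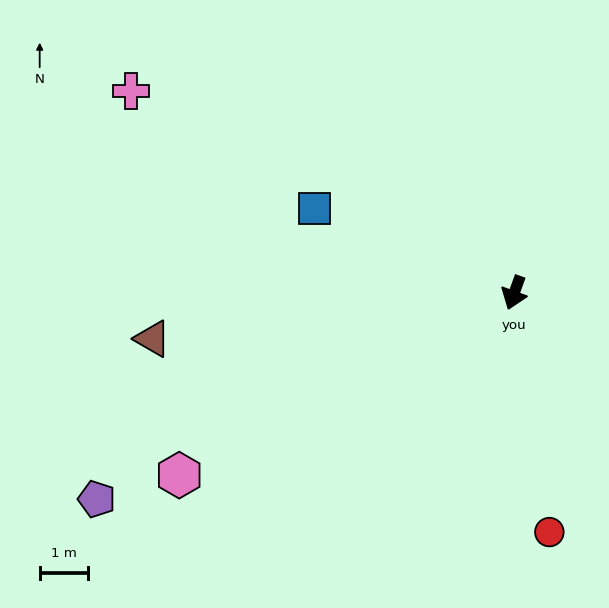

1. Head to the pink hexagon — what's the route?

turn right 42°, forward 7.9 m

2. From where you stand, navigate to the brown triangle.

turn right 63°, forward 7.5 m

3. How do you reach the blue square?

turn right 93°, forward 4.5 m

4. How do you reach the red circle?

turn left 28°, forward 5.0 m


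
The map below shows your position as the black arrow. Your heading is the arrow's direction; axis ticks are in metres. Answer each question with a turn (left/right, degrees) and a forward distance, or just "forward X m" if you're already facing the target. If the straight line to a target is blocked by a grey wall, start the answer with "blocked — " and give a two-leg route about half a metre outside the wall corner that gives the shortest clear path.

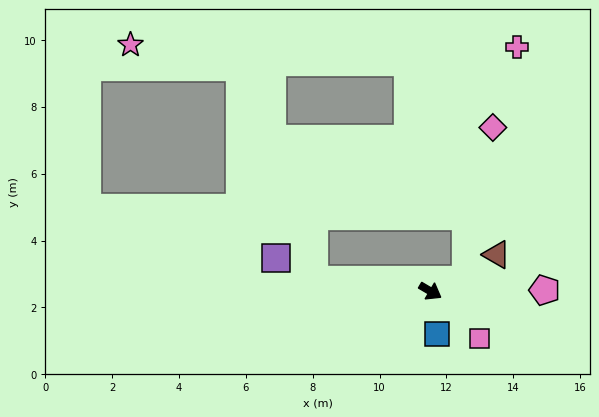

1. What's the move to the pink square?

turn right 14°, forward 2.0 m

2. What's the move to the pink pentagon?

turn left 31°, forward 3.4 m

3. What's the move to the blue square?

turn right 51°, forward 1.3 m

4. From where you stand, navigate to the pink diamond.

blocked — turn left 47°, forward 1.1 m, then turn left 64°, forward 4.6 m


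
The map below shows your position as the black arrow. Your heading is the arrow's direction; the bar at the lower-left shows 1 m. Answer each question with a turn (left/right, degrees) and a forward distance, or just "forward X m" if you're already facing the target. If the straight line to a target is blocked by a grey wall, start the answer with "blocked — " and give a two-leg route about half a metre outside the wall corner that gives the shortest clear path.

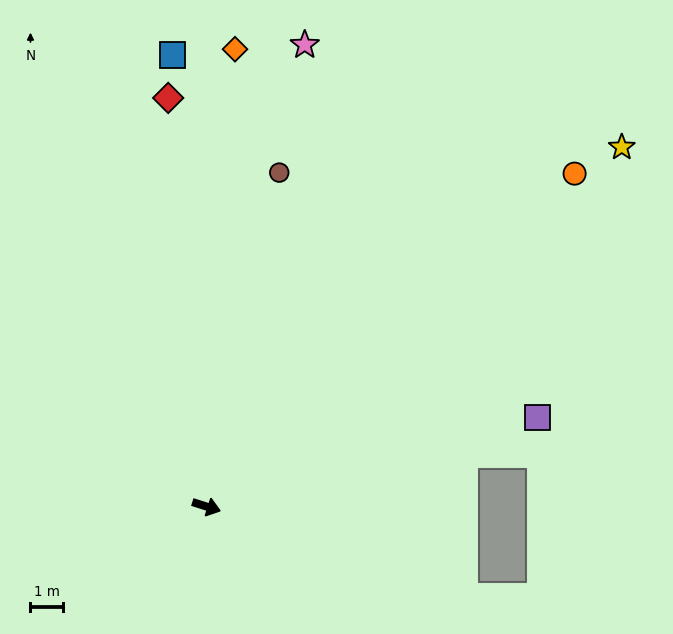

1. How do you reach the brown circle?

turn left 95°, forward 10.4 m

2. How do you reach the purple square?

turn left 33°, forward 10.5 m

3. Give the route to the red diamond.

turn left 113°, forward 12.5 m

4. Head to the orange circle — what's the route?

turn left 60°, forward 15.2 m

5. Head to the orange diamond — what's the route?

turn left 104°, forward 14.0 m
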